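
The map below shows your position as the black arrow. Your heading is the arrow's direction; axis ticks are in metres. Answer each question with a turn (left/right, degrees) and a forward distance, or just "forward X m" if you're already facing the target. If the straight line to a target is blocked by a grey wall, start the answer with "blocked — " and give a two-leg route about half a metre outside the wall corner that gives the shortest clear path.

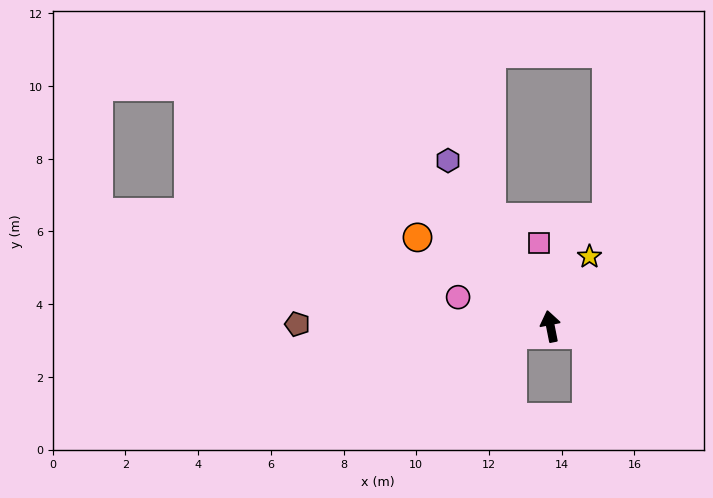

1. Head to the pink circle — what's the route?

turn left 61°, forward 2.7 m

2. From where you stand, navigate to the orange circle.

turn left 45°, forward 4.4 m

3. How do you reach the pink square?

turn right 4°, forward 2.3 m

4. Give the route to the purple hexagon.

turn left 21°, forward 5.4 m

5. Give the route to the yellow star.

turn right 40°, forward 2.2 m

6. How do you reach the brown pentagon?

turn left 78°, forward 7.0 m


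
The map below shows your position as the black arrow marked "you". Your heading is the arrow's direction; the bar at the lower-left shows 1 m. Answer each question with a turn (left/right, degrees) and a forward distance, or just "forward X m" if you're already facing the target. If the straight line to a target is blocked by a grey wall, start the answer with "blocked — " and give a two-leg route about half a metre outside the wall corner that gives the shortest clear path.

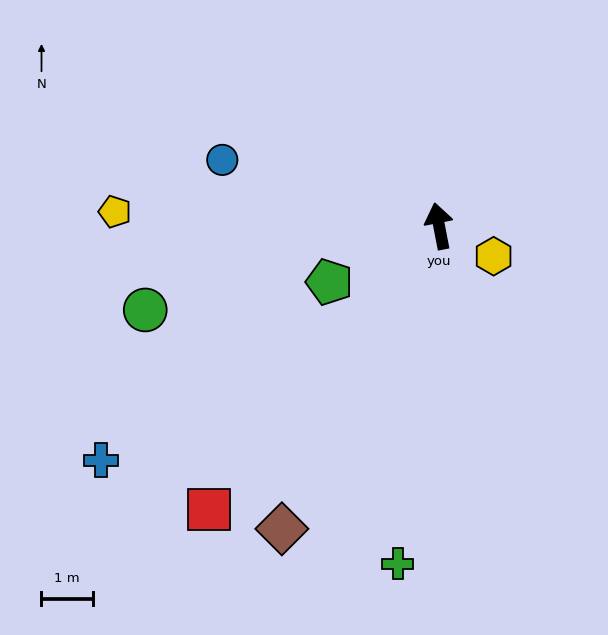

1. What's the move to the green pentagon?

turn left 106°, forward 2.4 m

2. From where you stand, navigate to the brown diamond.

turn left 142°, forward 6.6 m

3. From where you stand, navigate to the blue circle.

turn left 62°, forward 4.4 m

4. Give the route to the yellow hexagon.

turn right 130°, forward 1.2 m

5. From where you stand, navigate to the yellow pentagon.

turn left 77°, forward 6.3 m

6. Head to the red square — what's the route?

turn left 130°, forward 7.1 m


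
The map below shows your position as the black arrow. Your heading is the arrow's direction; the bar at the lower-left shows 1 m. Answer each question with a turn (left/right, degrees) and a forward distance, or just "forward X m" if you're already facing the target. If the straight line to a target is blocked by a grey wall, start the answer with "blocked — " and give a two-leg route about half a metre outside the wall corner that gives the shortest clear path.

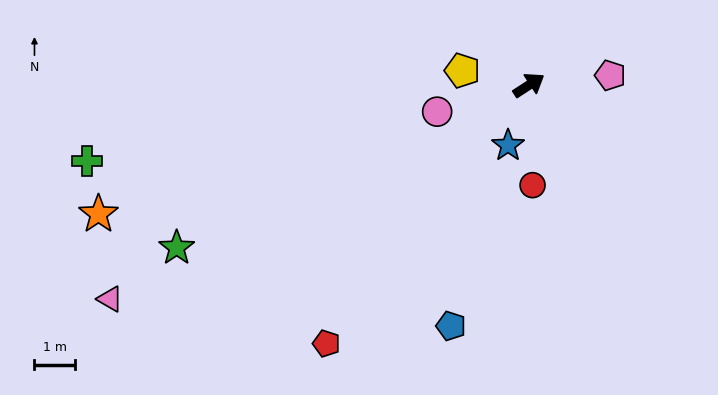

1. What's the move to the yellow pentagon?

turn left 135°, forward 1.7 m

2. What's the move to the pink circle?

turn left 163°, forward 2.3 m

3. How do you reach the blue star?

turn right 142°, forward 1.6 m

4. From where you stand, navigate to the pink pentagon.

turn right 26°, forward 2.0 m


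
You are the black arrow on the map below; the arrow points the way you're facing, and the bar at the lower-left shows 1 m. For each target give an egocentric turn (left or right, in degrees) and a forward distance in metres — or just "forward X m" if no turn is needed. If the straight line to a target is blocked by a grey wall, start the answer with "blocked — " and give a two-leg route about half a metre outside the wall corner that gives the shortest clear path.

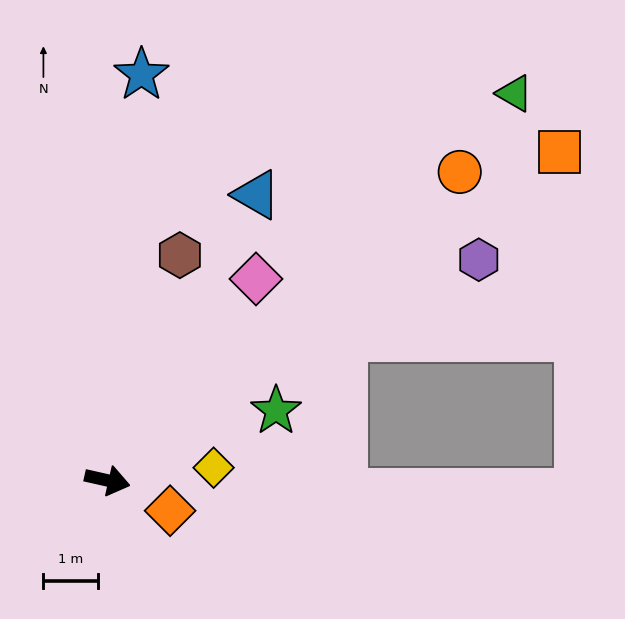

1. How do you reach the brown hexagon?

turn left 85°, forward 4.3 m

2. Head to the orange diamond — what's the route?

turn right 13°, forward 1.3 m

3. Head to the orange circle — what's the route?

turn left 54°, forward 8.5 m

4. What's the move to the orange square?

turn left 49°, forward 10.1 m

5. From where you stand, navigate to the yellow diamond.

turn left 20°, forward 1.9 m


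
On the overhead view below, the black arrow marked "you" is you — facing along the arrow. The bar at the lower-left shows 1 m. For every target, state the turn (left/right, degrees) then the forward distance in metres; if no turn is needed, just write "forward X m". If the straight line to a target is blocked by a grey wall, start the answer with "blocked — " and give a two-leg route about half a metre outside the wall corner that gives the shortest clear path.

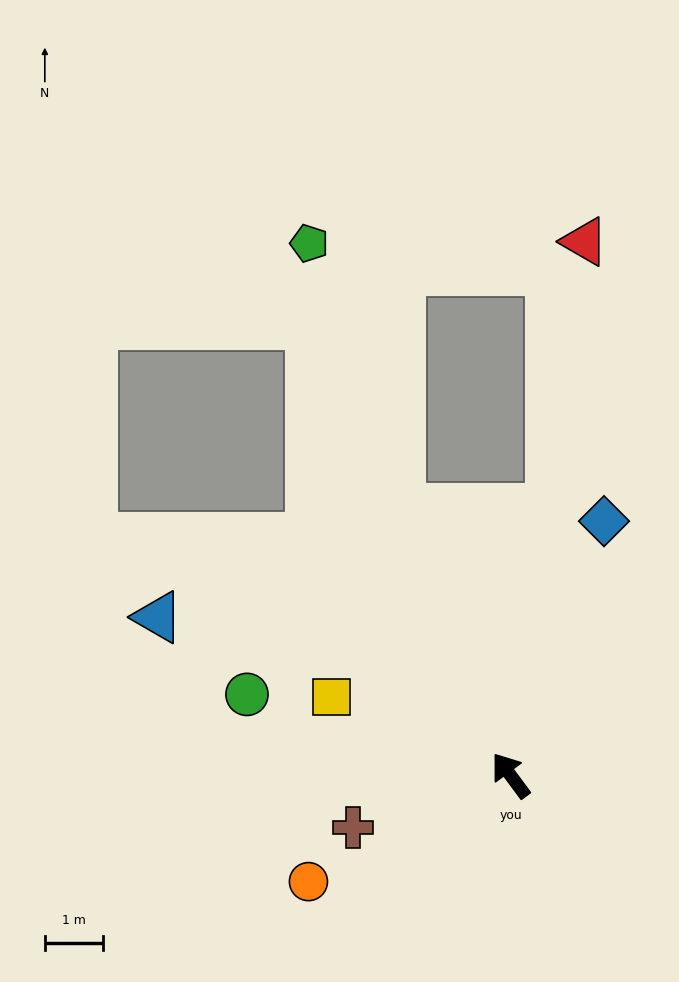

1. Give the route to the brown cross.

turn left 72°, forward 2.9 m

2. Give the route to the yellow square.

turn left 30°, forward 3.4 m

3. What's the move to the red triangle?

turn right 44°, forward 9.3 m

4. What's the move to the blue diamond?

turn right 57°, forward 4.7 m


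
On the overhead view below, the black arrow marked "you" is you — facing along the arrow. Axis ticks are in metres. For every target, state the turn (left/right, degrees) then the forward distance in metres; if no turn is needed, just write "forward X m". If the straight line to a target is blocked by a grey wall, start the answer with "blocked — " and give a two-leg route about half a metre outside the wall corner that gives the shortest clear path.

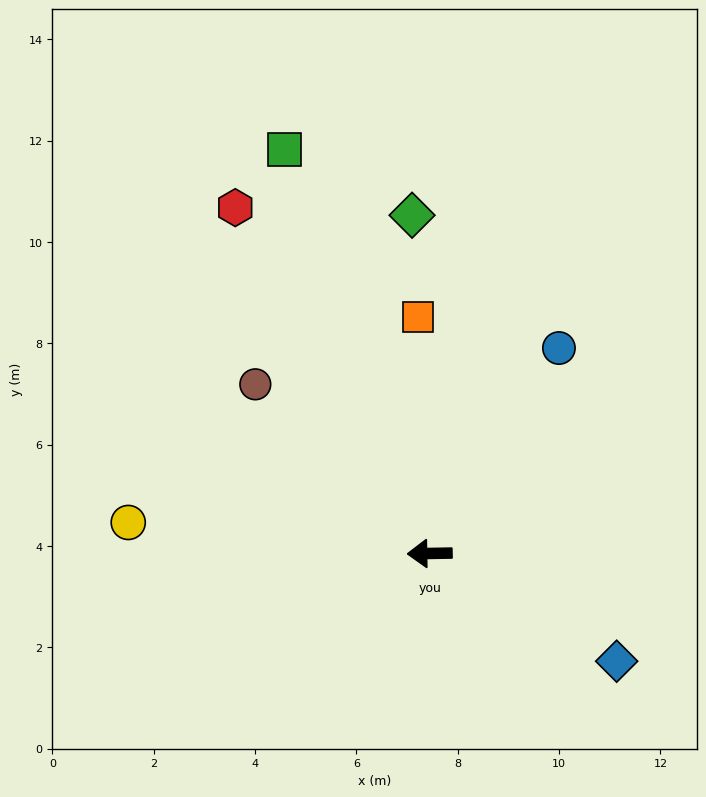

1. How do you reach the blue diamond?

turn left 149°, forward 4.3 m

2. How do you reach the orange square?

turn right 88°, forward 4.7 m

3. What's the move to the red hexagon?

turn right 62°, forward 7.8 m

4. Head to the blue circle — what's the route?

turn right 123°, forward 4.8 m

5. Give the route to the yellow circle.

turn right 7°, forward 6.0 m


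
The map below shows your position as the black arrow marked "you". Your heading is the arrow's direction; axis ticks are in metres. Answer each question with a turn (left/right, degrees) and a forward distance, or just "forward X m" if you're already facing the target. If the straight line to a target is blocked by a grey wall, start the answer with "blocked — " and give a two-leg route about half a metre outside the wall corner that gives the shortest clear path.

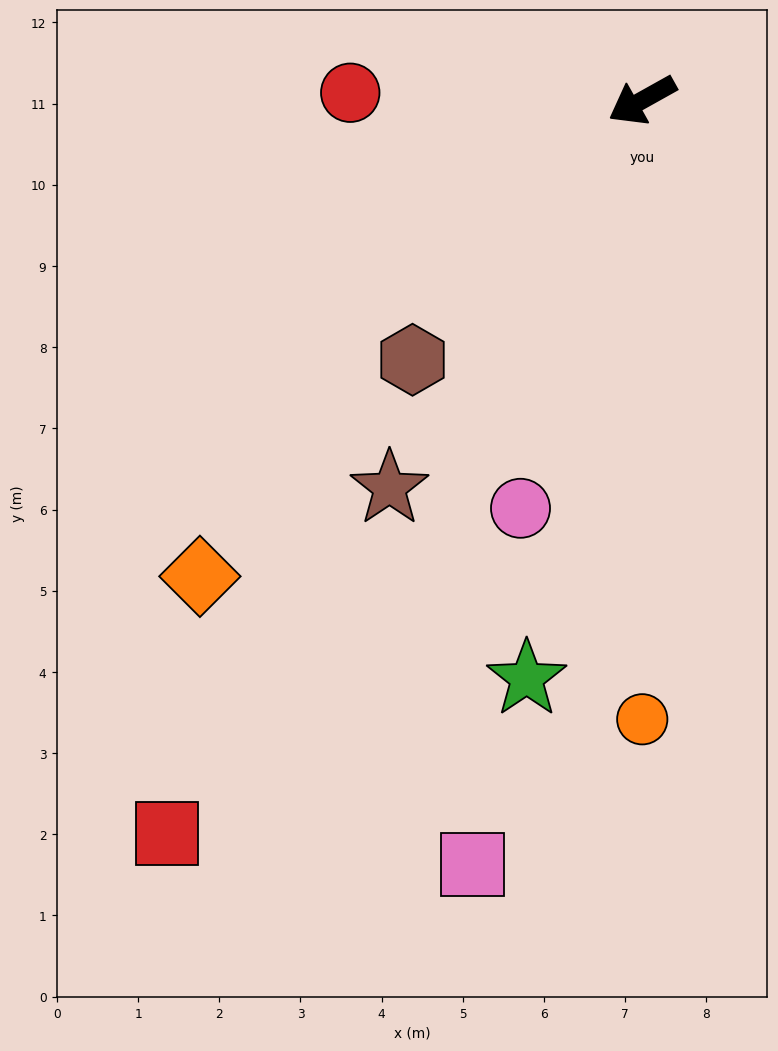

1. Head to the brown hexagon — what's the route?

turn left 19°, forward 4.3 m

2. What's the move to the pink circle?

turn left 44°, forward 5.2 m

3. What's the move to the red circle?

turn right 31°, forward 3.6 m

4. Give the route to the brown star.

turn left 28°, forward 5.7 m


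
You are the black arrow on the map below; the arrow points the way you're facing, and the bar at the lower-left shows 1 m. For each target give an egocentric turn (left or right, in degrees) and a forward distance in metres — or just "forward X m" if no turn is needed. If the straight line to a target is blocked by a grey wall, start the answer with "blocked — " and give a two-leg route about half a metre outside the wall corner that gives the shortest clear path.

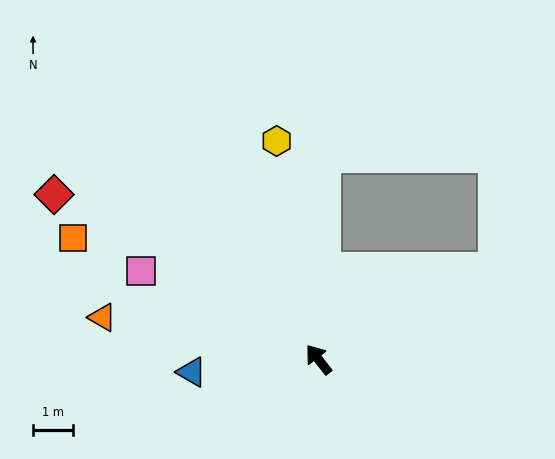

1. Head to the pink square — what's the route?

turn left 26°, forward 5.0 m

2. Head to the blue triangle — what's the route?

turn left 58°, forward 3.2 m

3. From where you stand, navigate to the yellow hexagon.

turn right 27°, forward 5.6 m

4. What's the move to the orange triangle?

turn left 41°, forward 5.5 m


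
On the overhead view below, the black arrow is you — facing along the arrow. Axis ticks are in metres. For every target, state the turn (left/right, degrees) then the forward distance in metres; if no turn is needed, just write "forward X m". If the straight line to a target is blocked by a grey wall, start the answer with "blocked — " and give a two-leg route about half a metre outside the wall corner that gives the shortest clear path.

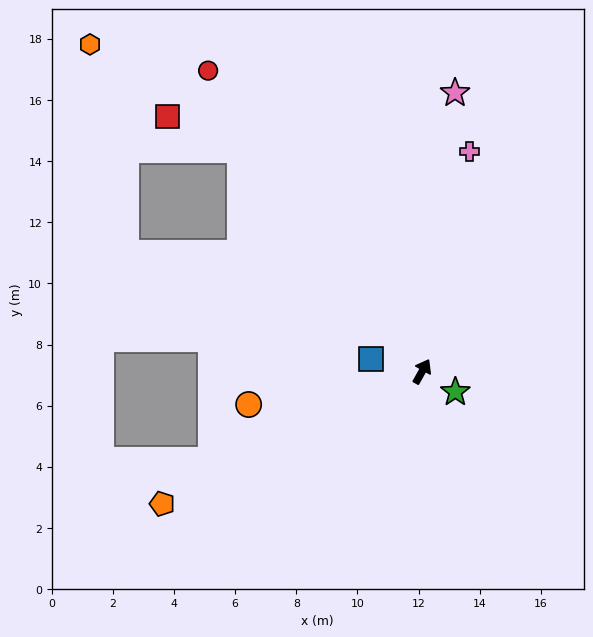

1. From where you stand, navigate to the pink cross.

turn left 17°, forward 7.4 m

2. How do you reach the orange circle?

turn left 130°, forward 5.8 m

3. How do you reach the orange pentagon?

turn left 146°, forward 9.5 m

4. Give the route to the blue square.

turn left 105°, forward 1.7 m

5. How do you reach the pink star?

turn left 23°, forward 9.2 m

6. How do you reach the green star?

turn right 92°, forward 1.3 m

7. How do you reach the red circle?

turn left 65°, forward 12.1 m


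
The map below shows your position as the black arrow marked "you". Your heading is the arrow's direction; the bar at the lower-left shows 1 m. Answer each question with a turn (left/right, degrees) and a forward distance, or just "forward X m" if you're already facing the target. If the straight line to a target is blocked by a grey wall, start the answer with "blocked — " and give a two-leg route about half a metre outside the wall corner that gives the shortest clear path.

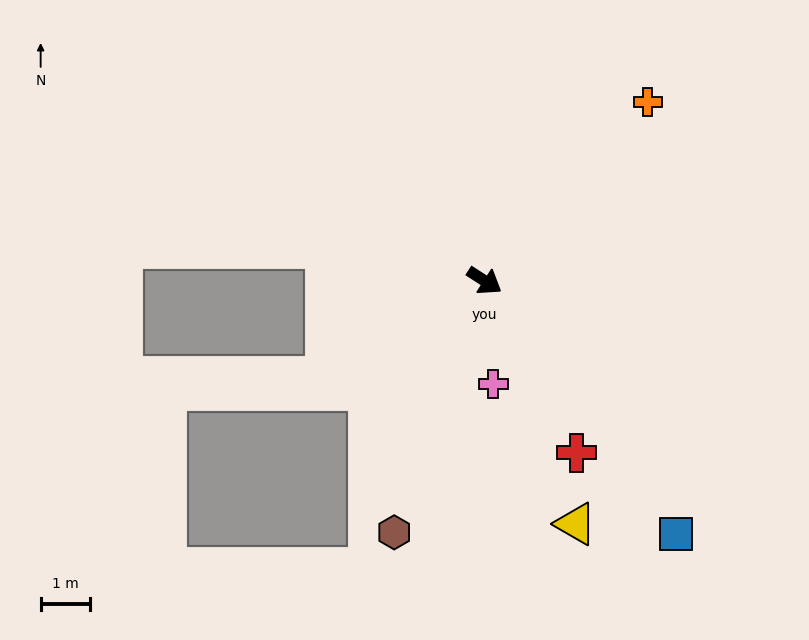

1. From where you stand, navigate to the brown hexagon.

turn right 77°, forward 5.4 m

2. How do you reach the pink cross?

turn right 52°, forward 2.1 m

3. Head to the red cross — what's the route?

turn right 29°, forward 4.0 m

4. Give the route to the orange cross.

turn left 80°, forward 4.9 m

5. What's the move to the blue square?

turn right 20°, forward 6.5 m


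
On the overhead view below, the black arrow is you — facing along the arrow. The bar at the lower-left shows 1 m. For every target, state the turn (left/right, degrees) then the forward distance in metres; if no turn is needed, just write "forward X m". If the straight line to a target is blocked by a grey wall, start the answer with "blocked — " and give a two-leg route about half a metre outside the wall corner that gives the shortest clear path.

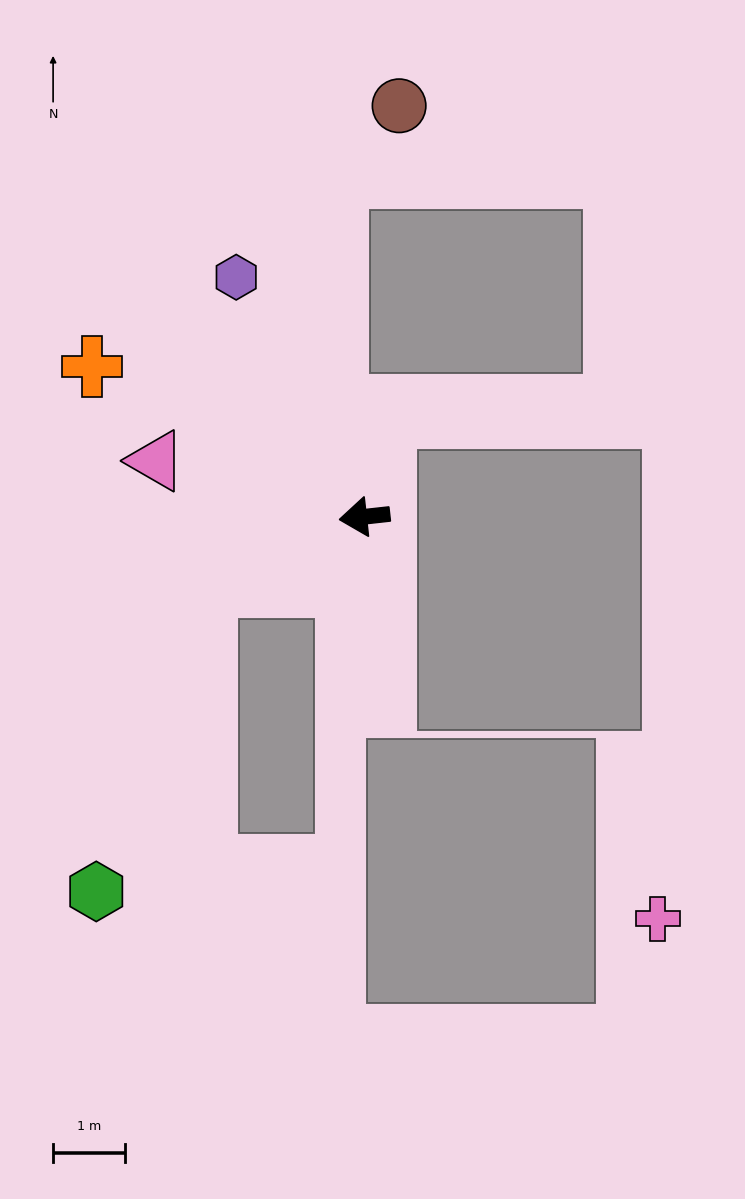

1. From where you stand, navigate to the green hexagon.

blocked — turn left 18°, forward 2.4 m, then turn left 46°, forward 4.5 m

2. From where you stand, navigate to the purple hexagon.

turn right 68°, forward 3.8 m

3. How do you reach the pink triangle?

turn right 21°, forward 3.0 m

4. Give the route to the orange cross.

turn right 35°, forward 4.3 m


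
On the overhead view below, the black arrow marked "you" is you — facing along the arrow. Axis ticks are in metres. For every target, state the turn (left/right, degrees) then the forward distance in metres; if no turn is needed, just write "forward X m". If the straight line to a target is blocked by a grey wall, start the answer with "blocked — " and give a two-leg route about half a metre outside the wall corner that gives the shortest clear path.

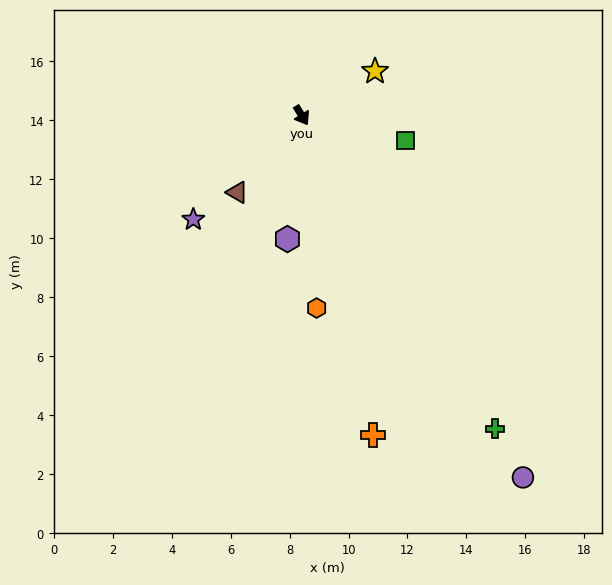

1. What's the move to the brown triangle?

turn right 71°, forward 3.4 m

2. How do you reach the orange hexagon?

turn right 27°, forward 6.6 m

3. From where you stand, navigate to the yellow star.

turn left 89°, forward 2.9 m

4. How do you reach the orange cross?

turn right 19°, forward 11.1 m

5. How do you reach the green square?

turn left 45°, forward 3.6 m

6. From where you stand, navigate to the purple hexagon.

turn right 38°, forward 4.2 m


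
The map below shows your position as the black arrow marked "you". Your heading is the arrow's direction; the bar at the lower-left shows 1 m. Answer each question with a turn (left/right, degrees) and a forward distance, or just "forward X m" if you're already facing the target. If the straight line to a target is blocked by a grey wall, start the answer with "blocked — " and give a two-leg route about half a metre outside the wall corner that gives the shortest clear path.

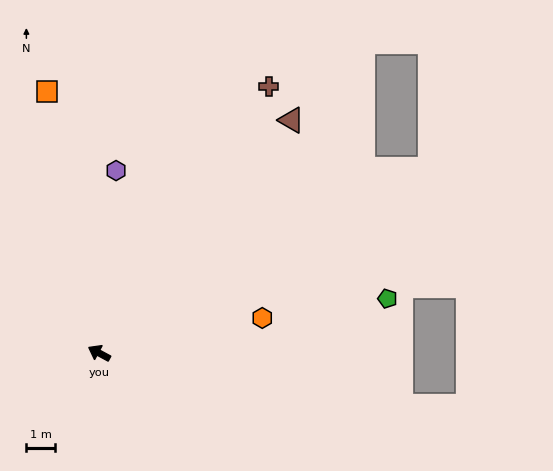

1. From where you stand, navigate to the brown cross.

turn right 94°, forward 11.0 m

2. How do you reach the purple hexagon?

turn right 67°, forward 6.4 m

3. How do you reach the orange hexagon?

turn right 139°, forward 5.8 m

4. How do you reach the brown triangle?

turn right 101°, forward 10.5 m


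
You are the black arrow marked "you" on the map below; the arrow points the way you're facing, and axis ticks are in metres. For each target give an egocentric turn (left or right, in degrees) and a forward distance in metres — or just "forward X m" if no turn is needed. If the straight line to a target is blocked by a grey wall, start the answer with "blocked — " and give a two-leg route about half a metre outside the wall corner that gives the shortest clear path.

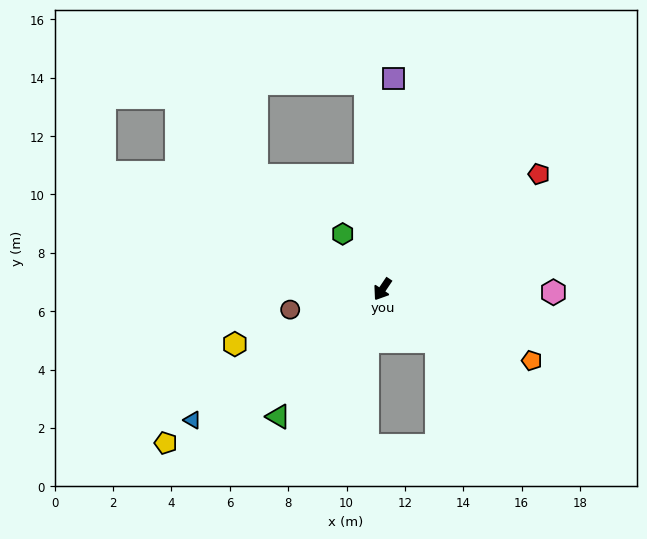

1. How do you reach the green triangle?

turn right 5°, forward 5.6 m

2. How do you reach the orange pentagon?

turn left 98°, forward 5.7 m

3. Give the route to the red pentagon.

turn left 160°, forward 6.7 m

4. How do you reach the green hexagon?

turn right 110°, forward 2.3 m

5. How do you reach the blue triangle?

turn right 22°, forward 7.9 m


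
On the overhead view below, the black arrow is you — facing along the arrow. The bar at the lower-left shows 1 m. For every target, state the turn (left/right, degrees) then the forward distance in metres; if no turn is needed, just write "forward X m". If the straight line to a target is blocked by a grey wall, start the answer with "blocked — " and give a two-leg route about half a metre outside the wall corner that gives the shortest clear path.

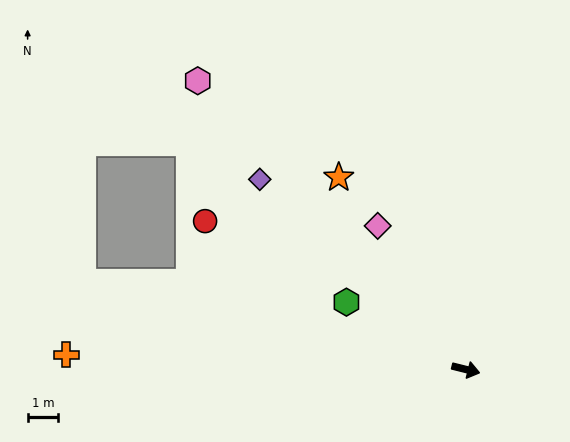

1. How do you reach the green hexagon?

turn left 165°, forward 4.5 m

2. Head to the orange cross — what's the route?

turn right 168°, forward 13.1 m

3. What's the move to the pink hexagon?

turn left 147°, forward 12.9 m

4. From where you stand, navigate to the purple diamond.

turn left 151°, forward 9.2 m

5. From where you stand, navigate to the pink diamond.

turn left 136°, forward 5.5 m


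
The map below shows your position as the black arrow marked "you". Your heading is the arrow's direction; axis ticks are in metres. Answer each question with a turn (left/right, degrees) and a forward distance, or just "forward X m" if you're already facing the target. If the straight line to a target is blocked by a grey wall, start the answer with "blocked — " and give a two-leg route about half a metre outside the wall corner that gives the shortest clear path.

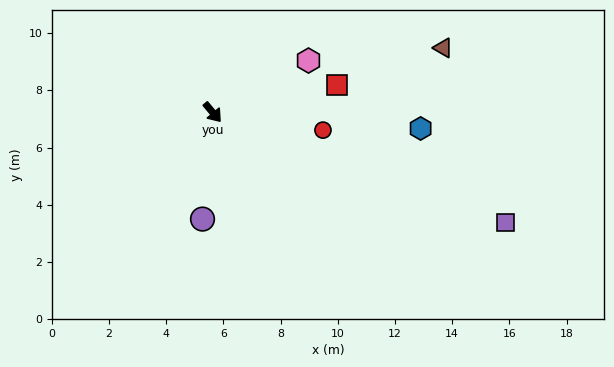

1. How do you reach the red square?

turn left 62°, forward 4.4 m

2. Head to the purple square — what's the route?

turn left 29°, forward 10.9 m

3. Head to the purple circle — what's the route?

turn right 45°, forward 3.7 m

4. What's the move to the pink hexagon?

turn left 78°, forward 3.8 m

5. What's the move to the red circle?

turn left 41°, forward 3.9 m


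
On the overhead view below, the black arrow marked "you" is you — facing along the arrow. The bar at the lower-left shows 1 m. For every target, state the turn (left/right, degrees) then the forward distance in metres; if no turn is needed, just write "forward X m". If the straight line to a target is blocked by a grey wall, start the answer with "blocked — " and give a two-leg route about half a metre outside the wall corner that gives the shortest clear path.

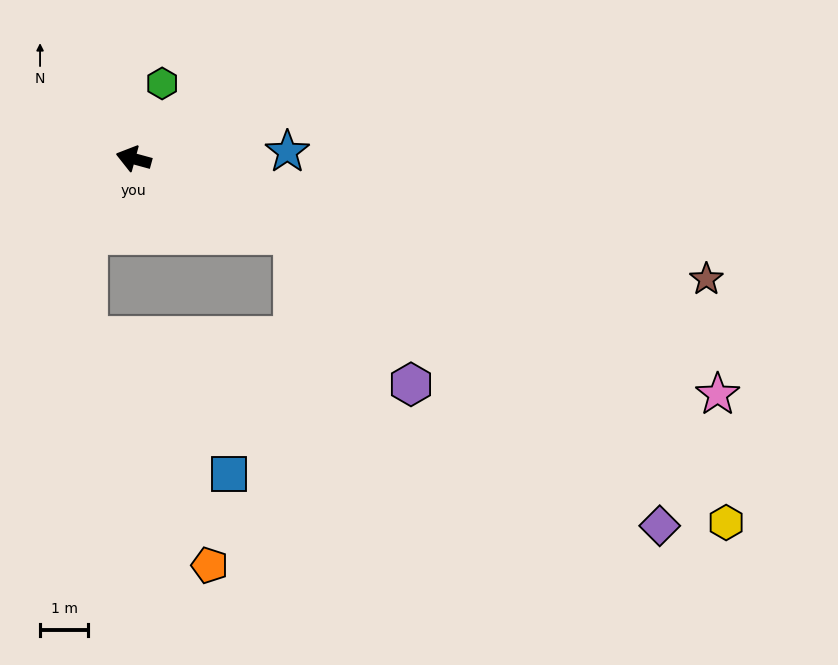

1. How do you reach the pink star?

turn left 173°, forward 13.1 m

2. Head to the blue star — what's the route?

turn right 162°, forward 3.2 m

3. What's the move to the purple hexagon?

blocked — turn left 170°, forward 3.7 m, then turn right 27°, forward 3.9 m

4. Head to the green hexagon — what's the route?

turn right 95°, forward 1.7 m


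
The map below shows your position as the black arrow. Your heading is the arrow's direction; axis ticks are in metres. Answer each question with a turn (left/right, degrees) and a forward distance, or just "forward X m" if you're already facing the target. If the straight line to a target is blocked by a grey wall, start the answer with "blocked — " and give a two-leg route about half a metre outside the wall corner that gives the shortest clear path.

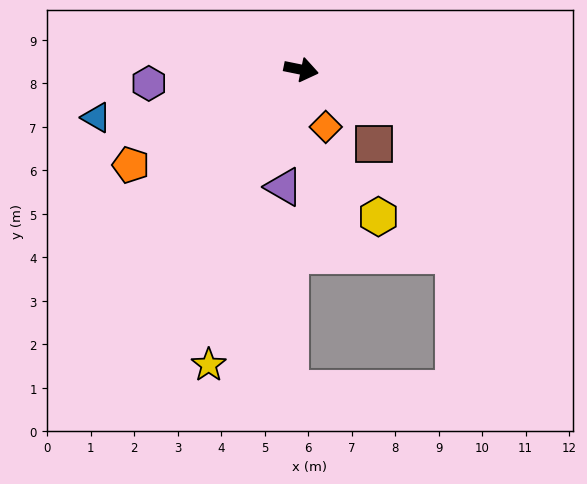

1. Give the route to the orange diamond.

turn right 55°, forward 1.4 m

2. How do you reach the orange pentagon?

turn right 139°, forward 4.5 m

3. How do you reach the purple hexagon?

turn right 163°, forward 3.5 m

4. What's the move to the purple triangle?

turn right 87°, forward 2.7 m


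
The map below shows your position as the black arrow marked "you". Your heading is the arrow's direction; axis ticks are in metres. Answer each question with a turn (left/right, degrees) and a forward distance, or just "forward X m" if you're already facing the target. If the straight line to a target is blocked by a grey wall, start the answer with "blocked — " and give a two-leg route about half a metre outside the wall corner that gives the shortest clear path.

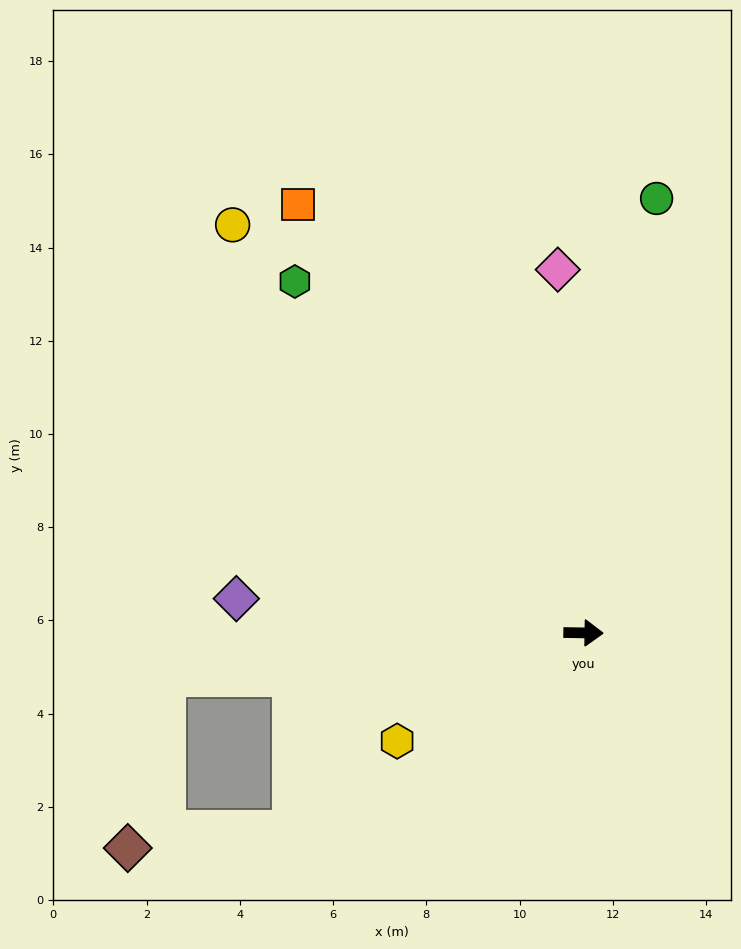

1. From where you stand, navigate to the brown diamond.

blocked — turn right 173°, forward 9.0 m, then turn left 71°, forward 3.8 m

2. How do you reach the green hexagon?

turn left 130°, forward 9.8 m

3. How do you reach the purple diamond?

turn left 175°, forward 7.5 m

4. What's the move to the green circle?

turn left 81°, forward 9.4 m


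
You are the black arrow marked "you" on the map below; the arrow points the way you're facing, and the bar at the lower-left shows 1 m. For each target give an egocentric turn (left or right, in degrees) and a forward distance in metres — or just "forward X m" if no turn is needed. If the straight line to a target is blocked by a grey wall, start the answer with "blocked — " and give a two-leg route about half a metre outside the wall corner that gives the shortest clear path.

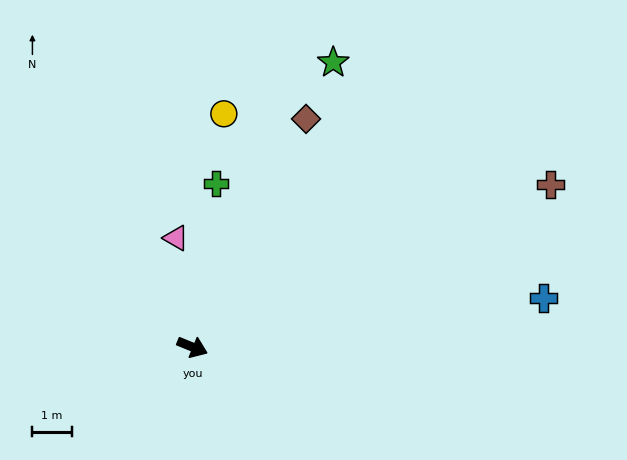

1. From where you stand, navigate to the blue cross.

turn left 30°, forward 9.0 m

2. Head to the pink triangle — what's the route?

turn left 121°, forward 2.8 m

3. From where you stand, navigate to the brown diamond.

turn left 86°, forward 6.5 m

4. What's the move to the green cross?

turn left 104°, forward 4.2 m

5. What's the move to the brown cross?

turn left 47°, forward 10.0 m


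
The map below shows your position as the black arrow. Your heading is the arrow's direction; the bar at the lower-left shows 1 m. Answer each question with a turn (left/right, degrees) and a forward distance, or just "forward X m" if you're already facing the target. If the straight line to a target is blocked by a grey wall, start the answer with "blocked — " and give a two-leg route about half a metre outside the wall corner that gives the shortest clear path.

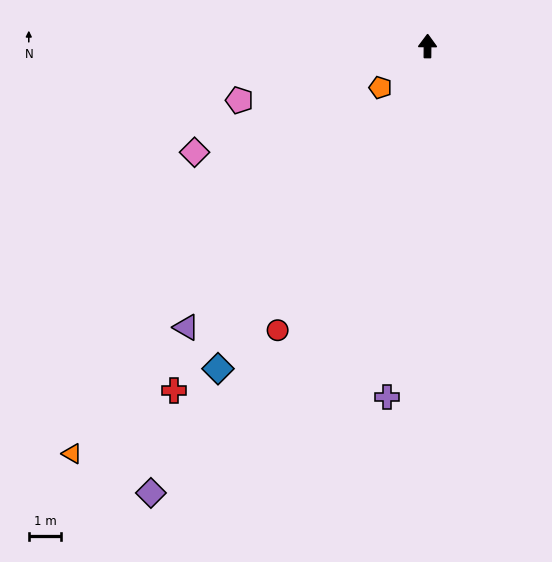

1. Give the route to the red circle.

turn left 153°, forward 9.9 m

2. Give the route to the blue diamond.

turn left 147°, forward 11.9 m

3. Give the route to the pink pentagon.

turn left 107°, forward 6.0 m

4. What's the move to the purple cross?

turn left 174°, forward 10.9 m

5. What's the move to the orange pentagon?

turn left 132°, forward 1.9 m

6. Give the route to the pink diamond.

turn left 115°, forward 7.9 m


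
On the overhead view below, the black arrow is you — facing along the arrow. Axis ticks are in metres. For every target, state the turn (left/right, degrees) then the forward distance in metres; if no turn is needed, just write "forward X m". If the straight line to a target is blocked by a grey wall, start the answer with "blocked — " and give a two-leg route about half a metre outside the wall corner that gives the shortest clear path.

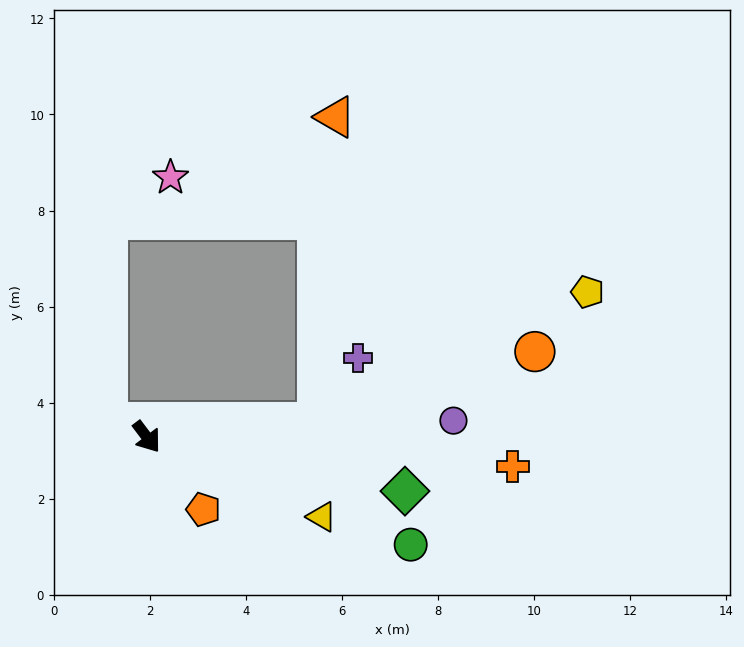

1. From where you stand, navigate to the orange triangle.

blocked — turn left 58°, forward 3.6 m, then turn left 82°, forward 6.4 m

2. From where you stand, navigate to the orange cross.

turn left 48°, forward 7.6 m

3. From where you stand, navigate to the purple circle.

turn left 56°, forward 6.4 m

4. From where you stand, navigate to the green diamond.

turn left 41°, forward 5.5 m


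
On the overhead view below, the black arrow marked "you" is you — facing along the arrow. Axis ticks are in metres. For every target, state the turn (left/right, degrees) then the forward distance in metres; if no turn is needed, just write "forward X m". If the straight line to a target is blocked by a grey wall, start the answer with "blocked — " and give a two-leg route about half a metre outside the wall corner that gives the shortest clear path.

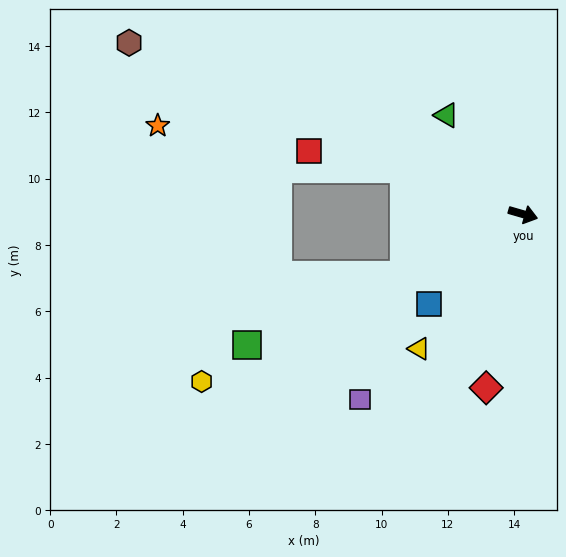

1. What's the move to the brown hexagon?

turn left 173°, forward 13.0 m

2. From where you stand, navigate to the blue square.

turn right 120°, forward 3.9 m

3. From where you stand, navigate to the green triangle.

turn left 144°, forward 3.8 m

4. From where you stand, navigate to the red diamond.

turn right 86°, forward 5.4 m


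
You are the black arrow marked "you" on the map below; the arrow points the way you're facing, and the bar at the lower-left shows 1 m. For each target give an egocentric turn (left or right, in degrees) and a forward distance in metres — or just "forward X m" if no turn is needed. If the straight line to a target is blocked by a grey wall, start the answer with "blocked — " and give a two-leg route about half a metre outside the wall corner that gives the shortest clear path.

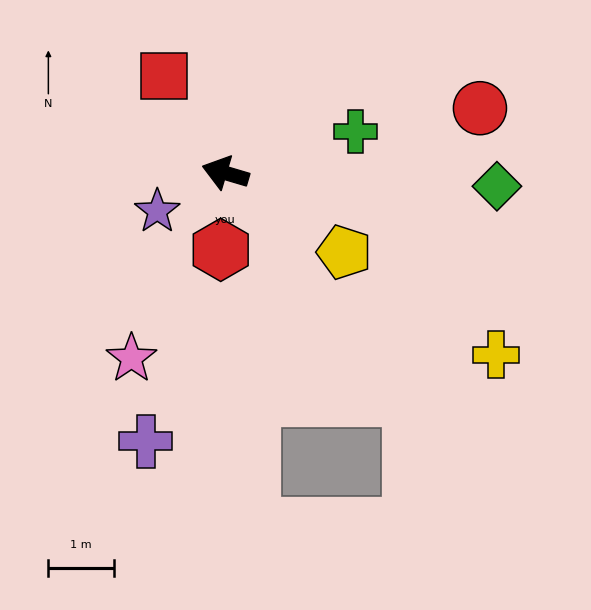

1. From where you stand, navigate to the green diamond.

turn right 166°, forward 4.1 m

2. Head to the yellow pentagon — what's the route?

turn left 163°, forward 2.2 m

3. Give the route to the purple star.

turn left 46°, forward 1.2 m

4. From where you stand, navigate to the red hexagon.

turn left 103°, forward 1.2 m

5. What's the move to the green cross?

turn right 146°, forward 2.1 m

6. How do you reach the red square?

turn right 41°, forward 1.7 m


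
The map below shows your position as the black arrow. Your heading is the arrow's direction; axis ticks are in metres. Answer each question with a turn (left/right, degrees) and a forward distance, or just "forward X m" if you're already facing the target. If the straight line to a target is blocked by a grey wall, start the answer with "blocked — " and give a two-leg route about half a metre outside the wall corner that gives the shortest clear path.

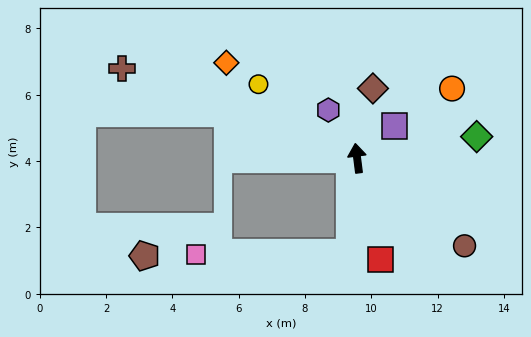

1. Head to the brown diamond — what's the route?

turn right 20°, forward 2.2 m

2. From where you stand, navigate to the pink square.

blocked — turn left 168°, forward 2.9 m, then turn right 85°, forward 4.6 m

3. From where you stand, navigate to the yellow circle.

turn left 46°, forward 3.7 m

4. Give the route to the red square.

turn right 174°, forward 3.1 m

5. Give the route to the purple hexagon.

turn left 24°, forward 1.7 m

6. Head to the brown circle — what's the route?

turn right 136°, forward 4.2 m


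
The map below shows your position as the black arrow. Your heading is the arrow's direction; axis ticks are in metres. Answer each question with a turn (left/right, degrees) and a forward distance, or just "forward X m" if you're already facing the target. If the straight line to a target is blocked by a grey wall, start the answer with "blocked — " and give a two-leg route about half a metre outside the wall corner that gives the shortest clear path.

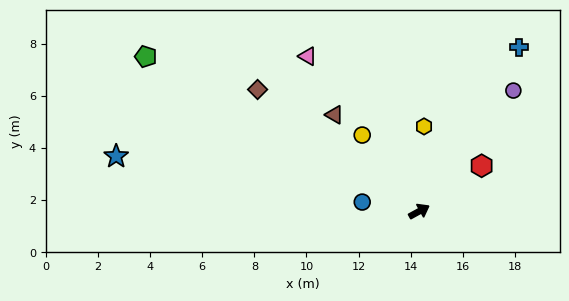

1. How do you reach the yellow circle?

turn left 98°, forward 3.7 m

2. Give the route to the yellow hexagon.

turn left 58°, forward 3.3 m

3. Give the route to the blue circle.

turn left 142°, forward 2.2 m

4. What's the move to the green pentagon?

turn left 122°, forward 12.0 m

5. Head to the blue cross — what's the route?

turn left 30°, forward 7.4 m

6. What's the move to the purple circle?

turn left 23°, forward 5.9 m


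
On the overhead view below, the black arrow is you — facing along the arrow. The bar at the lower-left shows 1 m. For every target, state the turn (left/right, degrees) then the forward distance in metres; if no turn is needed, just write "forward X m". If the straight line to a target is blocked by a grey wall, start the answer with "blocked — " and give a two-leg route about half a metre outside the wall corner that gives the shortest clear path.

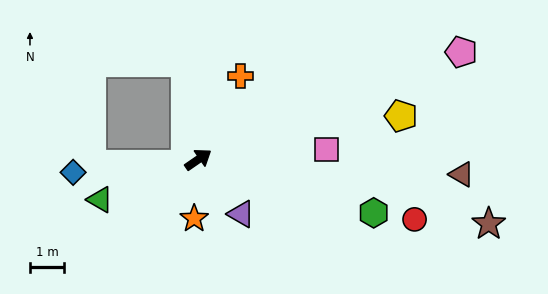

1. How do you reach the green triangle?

turn left 168°, forward 3.1 m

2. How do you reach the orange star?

turn right 129°, forward 1.7 m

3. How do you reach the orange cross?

turn left 29°, forward 2.7 m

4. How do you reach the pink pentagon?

turn right 12°, forward 8.3 m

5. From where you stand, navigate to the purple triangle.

turn right 86°, forward 2.0 m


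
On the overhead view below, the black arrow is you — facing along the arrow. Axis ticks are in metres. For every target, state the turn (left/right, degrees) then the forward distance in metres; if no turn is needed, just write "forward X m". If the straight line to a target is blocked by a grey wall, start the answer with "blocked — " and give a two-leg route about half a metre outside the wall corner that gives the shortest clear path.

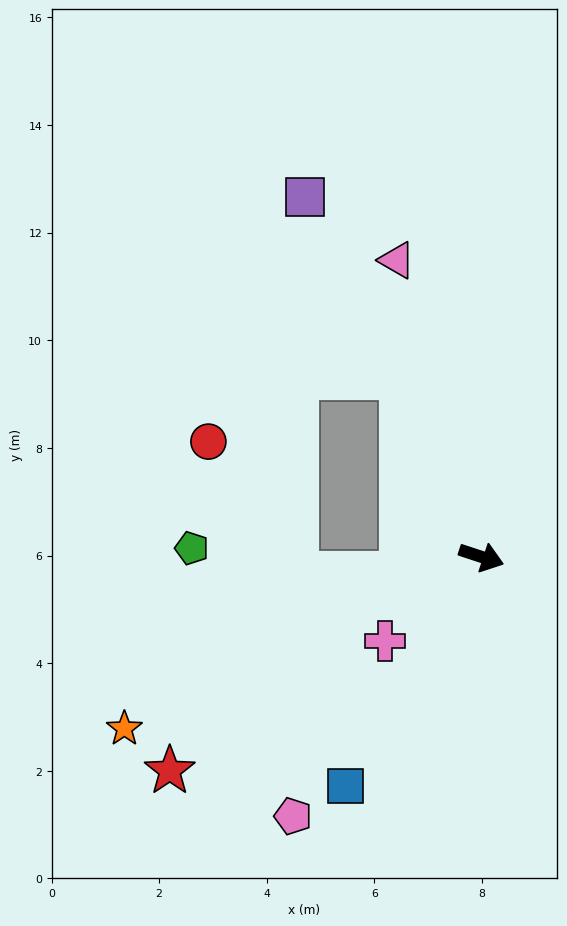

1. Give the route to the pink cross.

turn right 121°, forward 2.4 m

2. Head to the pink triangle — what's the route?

turn left 124°, forward 5.7 m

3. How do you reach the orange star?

turn right 136°, forward 7.4 m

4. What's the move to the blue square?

turn right 102°, forward 4.9 m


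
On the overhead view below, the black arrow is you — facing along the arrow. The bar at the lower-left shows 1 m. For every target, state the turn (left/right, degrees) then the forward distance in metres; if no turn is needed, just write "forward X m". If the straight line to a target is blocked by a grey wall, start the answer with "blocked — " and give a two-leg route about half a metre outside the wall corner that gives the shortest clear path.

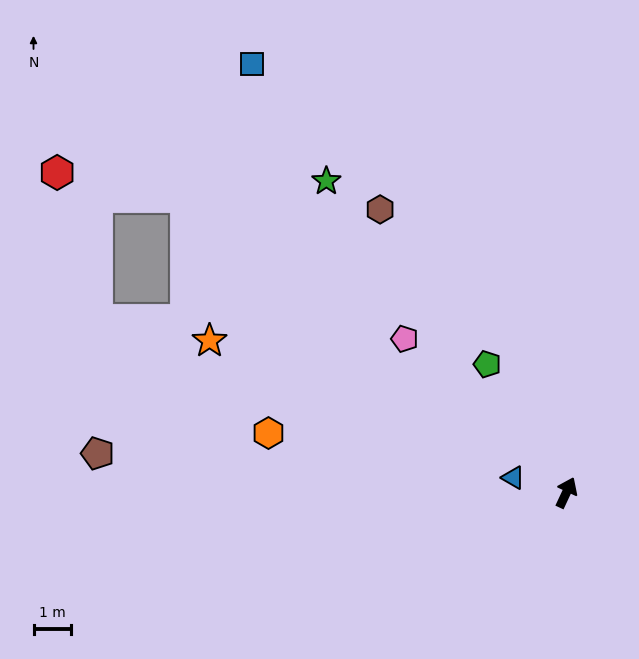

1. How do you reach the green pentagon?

turn left 57°, forward 4.0 m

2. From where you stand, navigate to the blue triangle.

turn left 99°, forward 1.5 m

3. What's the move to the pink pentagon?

turn left 71°, forward 6.0 m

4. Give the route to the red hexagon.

blocked — turn left 77°, forward 12.9 m, then turn left 27°, forward 3.5 m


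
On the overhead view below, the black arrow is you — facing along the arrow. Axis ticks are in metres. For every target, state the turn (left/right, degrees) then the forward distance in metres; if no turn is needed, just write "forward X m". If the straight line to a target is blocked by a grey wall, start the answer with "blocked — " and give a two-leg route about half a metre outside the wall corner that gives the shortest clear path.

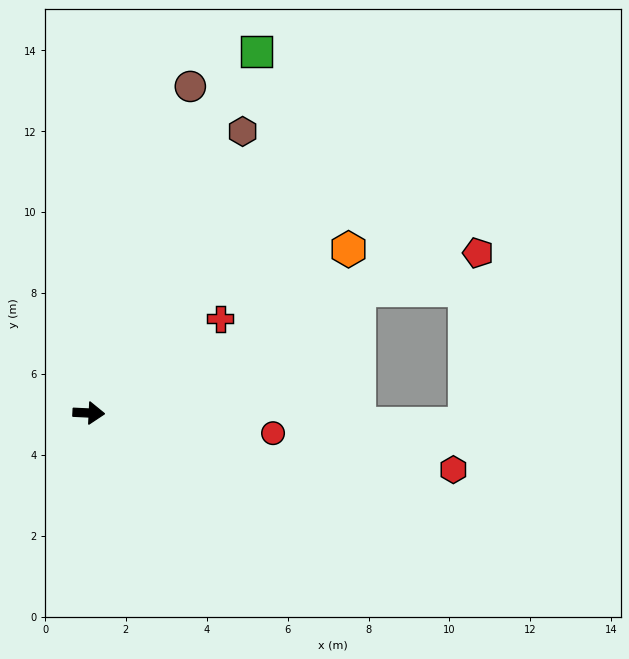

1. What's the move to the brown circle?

turn left 75°, forward 8.5 m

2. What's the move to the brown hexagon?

turn left 64°, forward 7.9 m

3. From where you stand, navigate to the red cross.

turn left 38°, forward 4.0 m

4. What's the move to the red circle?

turn right 3°, forward 4.6 m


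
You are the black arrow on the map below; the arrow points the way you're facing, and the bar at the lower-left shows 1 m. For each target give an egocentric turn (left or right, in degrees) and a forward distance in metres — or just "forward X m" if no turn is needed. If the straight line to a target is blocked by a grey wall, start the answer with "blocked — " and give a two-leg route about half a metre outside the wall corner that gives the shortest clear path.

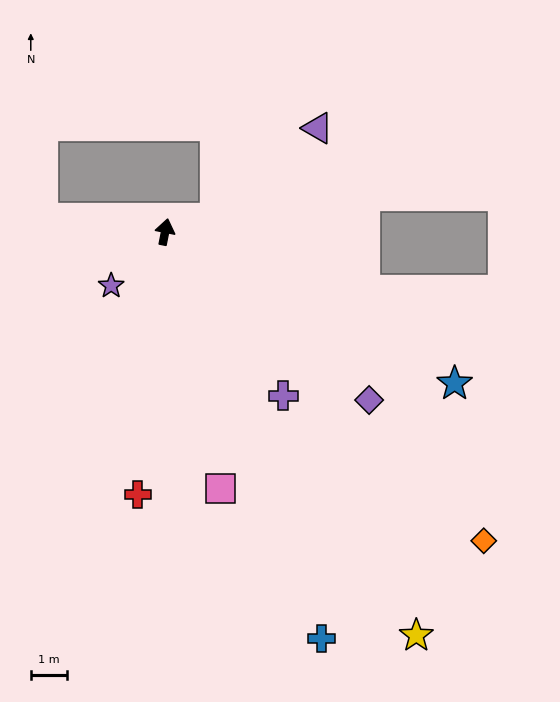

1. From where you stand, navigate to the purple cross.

turn right 133°, forward 5.6 m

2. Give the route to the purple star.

turn left 146°, forward 2.1 m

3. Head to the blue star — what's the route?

turn right 106°, forward 9.0 m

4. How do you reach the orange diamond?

turn right 123°, forward 12.2 m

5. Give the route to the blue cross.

turn right 148°, forward 12.0 m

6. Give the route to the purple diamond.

turn right 118°, forward 7.3 m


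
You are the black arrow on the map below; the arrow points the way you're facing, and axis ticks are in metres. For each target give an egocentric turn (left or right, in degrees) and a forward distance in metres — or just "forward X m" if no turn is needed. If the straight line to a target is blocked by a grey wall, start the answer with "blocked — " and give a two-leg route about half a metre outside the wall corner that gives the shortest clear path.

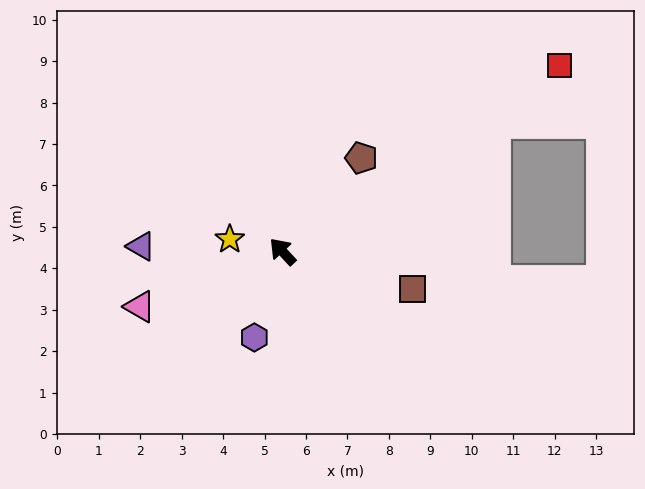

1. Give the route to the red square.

turn right 99°, forward 8.1 m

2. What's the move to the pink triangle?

turn left 68°, forward 3.7 m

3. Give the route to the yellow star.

turn left 34°, forward 1.3 m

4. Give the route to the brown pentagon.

turn right 83°, forward 3.0 m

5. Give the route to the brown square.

turn right 149°, forward 3.3 m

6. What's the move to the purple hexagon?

turn left 119°, forward 2.2 m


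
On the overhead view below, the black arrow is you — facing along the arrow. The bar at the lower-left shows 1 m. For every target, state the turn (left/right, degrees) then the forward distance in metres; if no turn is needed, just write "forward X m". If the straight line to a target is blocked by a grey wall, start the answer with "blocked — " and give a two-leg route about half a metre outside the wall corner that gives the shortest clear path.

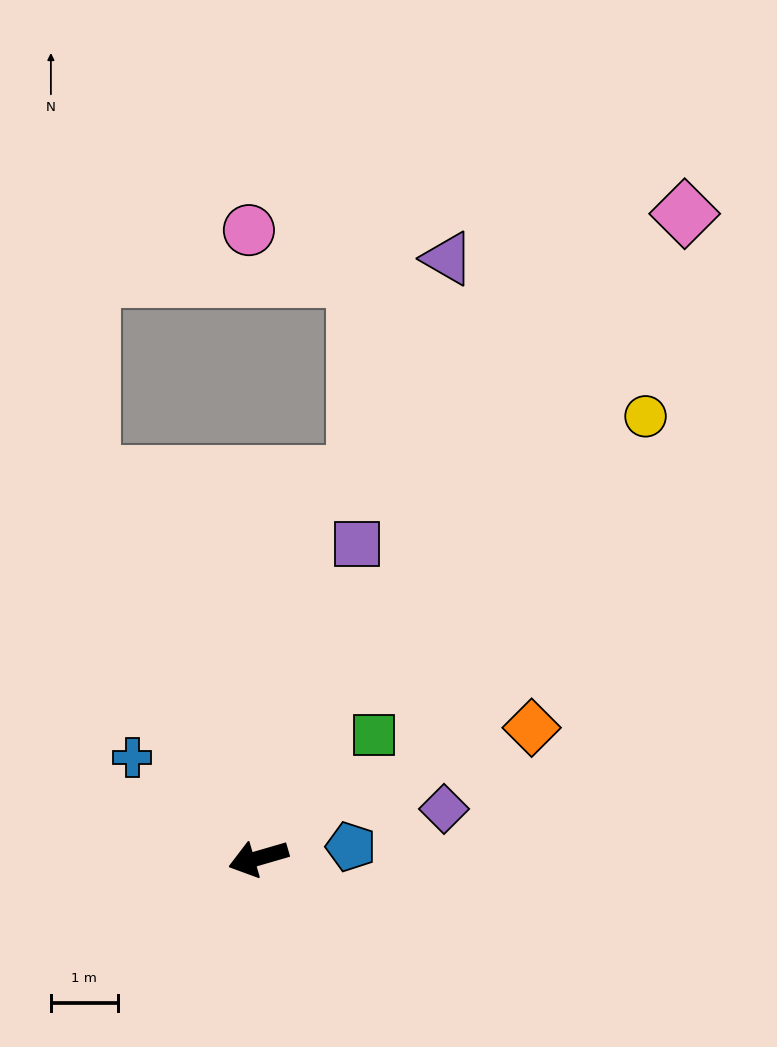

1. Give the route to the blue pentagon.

turn left 171°, forward 1.4 m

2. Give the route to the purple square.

turn right 124°, forward 4.9 m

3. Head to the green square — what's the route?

turn right 149°, forward 2.5 m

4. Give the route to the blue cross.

turn right 55°, forward 2.4 m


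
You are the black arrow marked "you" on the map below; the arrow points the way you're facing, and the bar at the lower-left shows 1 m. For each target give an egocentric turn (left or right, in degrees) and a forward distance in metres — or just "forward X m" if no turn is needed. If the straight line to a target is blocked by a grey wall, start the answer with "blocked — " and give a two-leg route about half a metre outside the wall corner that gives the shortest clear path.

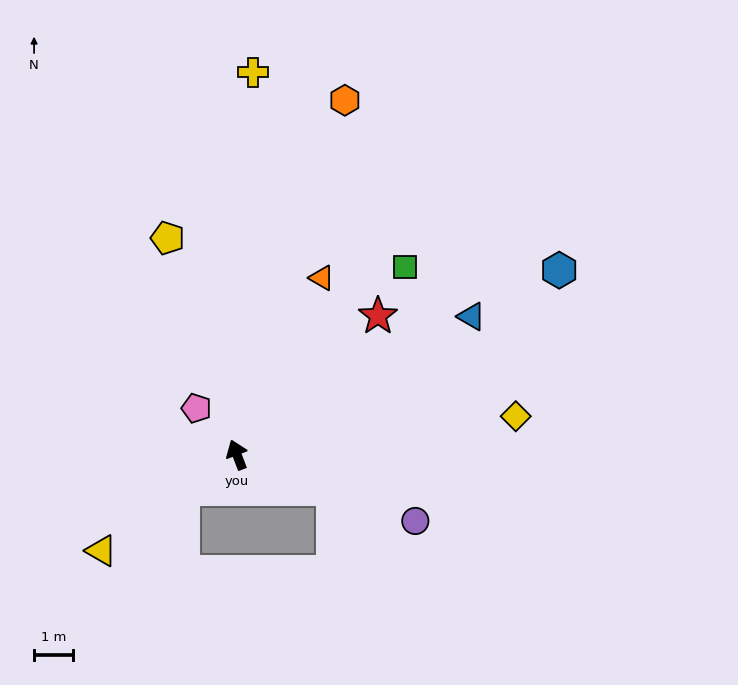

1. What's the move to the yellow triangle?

turn left 104°, forward 4.2 m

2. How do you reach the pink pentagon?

turn left 20°, forward 1.6 m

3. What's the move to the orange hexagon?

turn right 38°, forward 9.4 m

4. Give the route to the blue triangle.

turn right 80°, forward 6.9 m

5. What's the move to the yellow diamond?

turn right 103°, forward 7.2 m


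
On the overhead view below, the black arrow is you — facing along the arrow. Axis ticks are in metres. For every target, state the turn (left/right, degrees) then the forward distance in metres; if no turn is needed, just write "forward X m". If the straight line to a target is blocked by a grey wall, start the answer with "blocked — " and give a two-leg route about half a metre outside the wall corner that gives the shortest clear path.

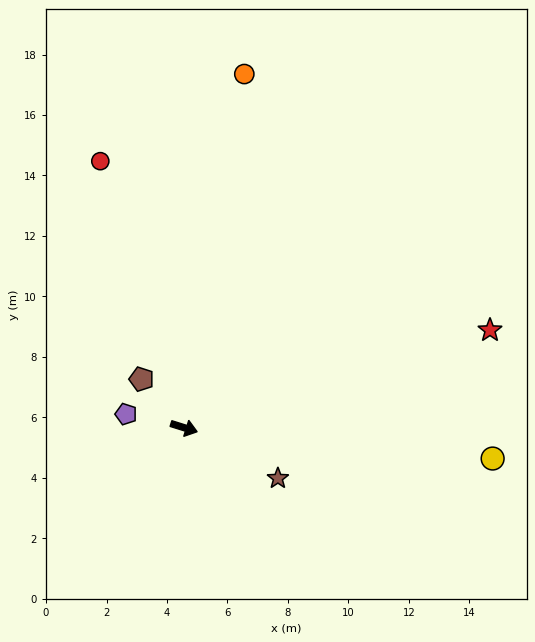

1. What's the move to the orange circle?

turn left 98°, forward 11.9 m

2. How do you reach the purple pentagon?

turn right 176°, forward 2.0 m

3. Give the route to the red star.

turn left 35°, forward 10.6 m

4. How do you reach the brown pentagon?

turn left 149°, forward 2.1 m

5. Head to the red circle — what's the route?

turn left 125°, forward 9.2 m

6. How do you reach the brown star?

turn right 11°, forward 3.5 m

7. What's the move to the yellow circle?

turn left 12°, forward 10.3 m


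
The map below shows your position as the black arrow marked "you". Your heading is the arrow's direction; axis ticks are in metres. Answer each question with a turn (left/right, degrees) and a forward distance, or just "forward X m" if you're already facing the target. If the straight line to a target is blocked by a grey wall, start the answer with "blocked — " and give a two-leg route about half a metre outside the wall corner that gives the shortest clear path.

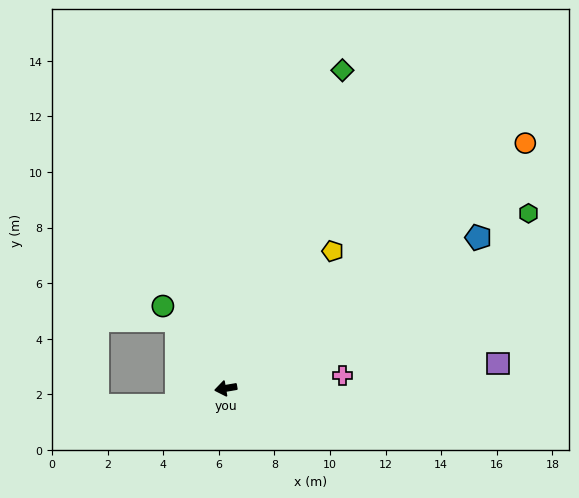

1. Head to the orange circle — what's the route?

turn right 150°, forward 13.9 m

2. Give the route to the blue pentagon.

turn right 159°, forward 10.6 m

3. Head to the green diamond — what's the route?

turn right 120°, forward 12.2 m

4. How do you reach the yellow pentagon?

turn right 138°, forward 6.3 m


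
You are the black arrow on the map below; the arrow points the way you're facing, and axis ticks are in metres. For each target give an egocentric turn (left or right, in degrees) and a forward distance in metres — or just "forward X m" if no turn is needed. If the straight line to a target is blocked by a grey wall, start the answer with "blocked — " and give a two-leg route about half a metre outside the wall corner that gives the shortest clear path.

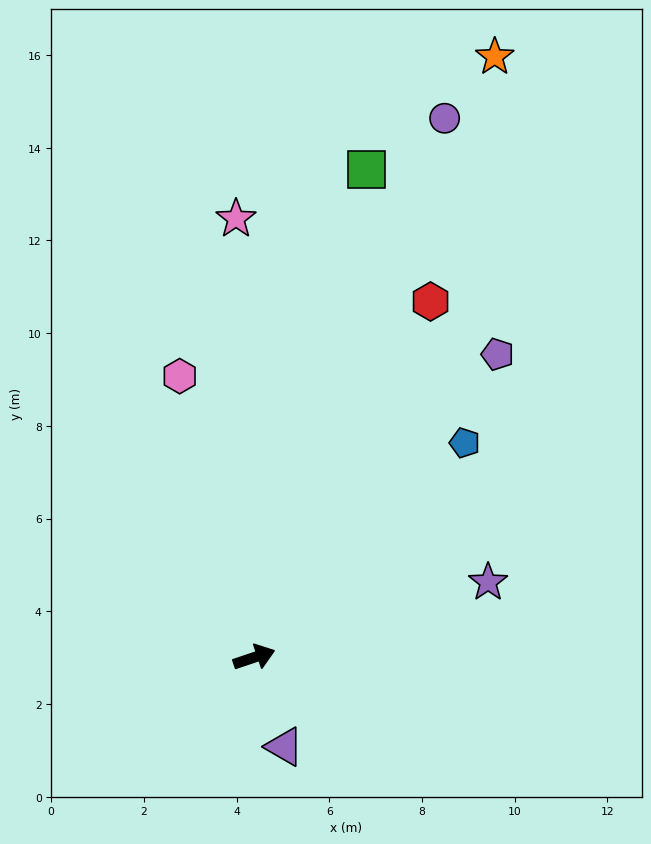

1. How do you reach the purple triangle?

turn right 90°, forward 2.0 m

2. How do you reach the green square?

turn left 59°, forward 10.8 m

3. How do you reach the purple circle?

turn left 52°, forward 12.3 m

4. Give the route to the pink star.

turn left 74°, forward 9.5 m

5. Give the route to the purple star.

forward 5.3 m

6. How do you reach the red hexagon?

turn left 45°, forward 8.6 m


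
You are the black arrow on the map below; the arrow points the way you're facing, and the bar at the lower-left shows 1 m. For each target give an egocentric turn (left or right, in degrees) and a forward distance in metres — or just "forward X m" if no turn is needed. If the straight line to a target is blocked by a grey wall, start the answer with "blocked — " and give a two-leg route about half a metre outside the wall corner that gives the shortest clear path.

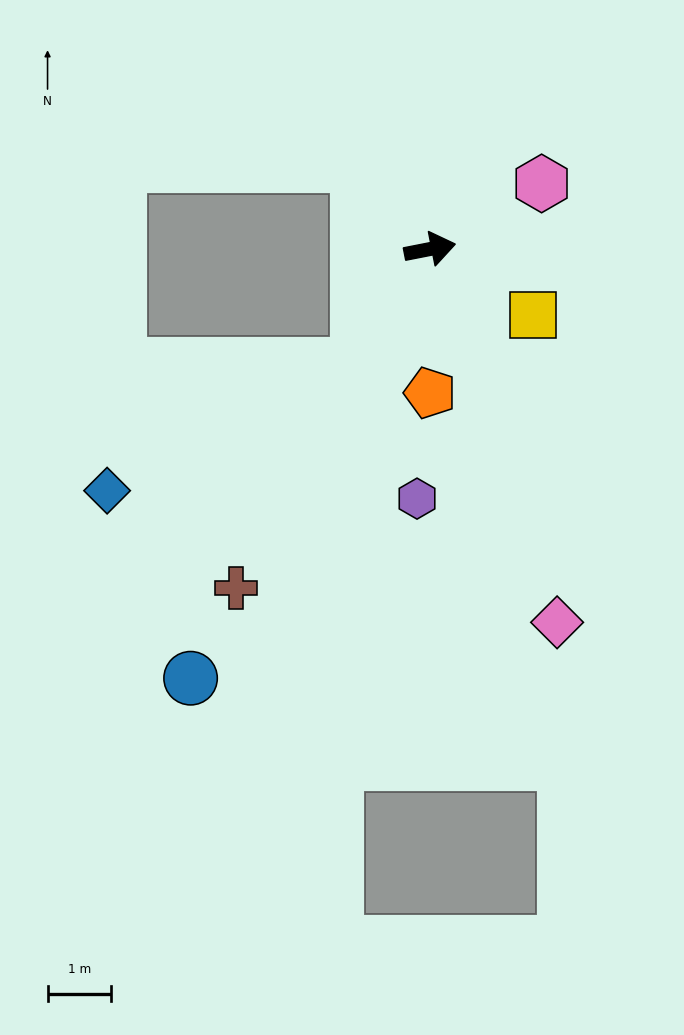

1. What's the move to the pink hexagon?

turn left 19°, forward 2.0 m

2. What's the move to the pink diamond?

turn right 82°, forward 6.2 m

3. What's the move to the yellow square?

turn right 44°, forward 1.9 m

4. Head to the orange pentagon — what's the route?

turn right 101°, forward 2.3 m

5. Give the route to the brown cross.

turn right 131°, forward 6.2 m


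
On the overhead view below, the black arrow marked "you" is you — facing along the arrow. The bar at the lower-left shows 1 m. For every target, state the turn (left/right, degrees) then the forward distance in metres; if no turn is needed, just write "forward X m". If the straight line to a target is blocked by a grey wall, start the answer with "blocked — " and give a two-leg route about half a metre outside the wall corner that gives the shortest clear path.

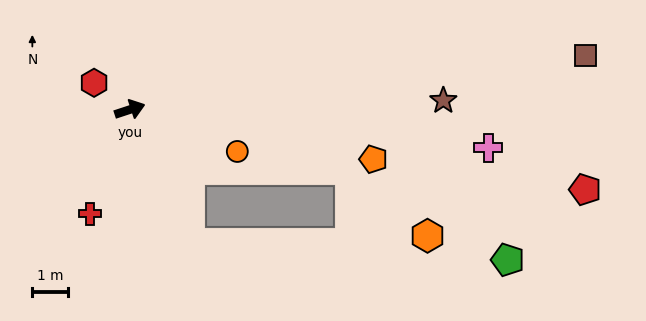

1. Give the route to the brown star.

turn right 17°, forward 8.8 m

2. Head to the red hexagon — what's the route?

turn left 125°, forward 1.3 m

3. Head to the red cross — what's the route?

turn right 129°, forward 3.1 m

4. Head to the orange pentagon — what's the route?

turn right 30°, forward 7.0 m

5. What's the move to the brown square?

turn right 11°, forward 12.9 m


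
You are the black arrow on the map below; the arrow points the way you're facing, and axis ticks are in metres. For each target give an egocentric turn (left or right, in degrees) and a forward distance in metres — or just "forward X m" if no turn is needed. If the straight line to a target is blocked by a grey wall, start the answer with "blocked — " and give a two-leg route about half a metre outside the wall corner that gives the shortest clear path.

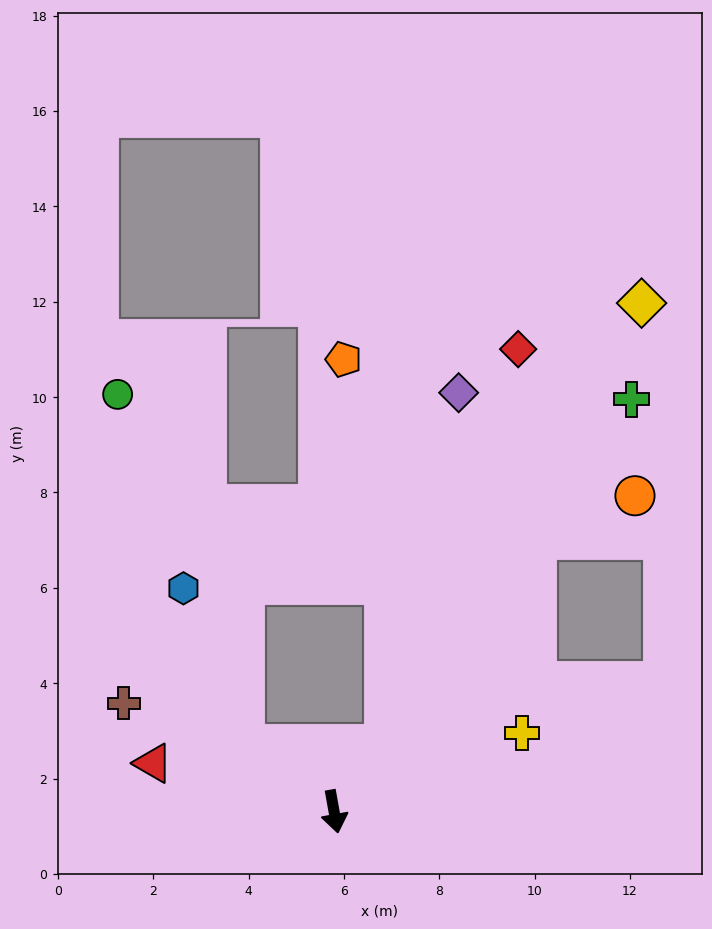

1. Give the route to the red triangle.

turn right 115°, forward 3.9 m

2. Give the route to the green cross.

turn left 134°, forward 10.7 m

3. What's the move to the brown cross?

turn right 127°, forward 5.0 m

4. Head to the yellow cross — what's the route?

turn left 102°, forward 4.3 m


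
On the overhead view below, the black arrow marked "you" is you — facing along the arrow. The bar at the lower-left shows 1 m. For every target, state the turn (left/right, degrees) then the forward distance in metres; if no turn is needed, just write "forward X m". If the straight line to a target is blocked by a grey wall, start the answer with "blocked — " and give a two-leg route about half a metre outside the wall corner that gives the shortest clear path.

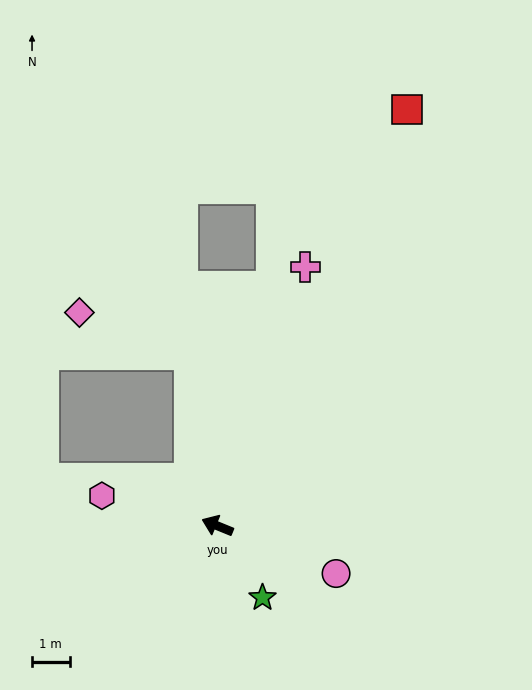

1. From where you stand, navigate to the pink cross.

turn right 87°, forward 7.3 m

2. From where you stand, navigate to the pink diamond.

blocked — turn right 59°, forward 4.6 m, then turn left 61°, forward 3.1 m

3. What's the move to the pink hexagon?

turn left 8°, forward 3.2 m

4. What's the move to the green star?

turn left 144°, forward 2.3 m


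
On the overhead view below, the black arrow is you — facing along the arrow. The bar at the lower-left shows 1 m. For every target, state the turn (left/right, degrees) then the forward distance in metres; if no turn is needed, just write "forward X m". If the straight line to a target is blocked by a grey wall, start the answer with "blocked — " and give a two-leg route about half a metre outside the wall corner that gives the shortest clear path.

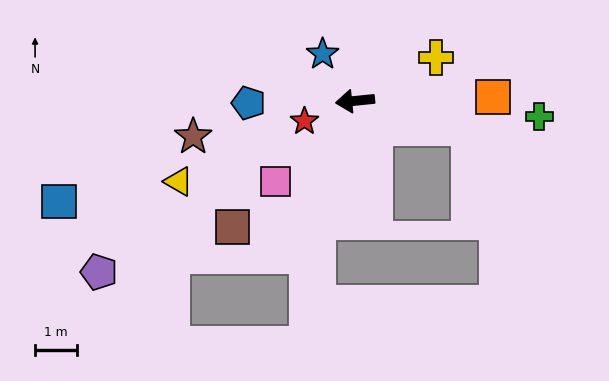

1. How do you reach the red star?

turn left 16°, forward 1.3 m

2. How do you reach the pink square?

turn left 40°, forward 2.7 m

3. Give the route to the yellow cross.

turn right 158°, forward 2.2 m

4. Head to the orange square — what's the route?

turn left 176°, forward 3.3 m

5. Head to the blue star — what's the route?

turn right 61°, forward 1.4 m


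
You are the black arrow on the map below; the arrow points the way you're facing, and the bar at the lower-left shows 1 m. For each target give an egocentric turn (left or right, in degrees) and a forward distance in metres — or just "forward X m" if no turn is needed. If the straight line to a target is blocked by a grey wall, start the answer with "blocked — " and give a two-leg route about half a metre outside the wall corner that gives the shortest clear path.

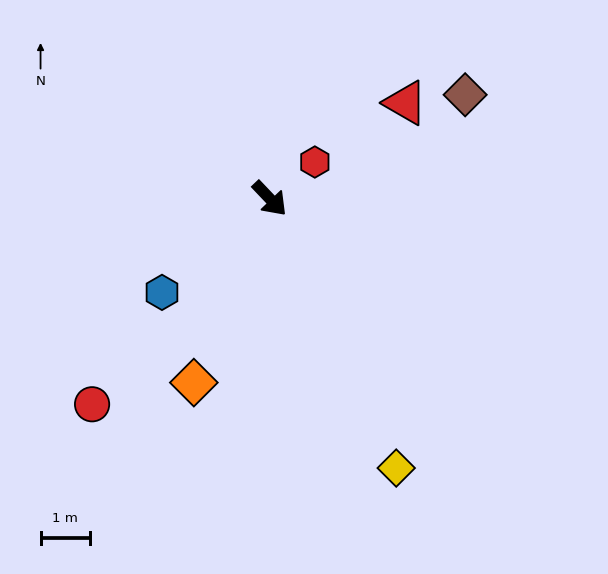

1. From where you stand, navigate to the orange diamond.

turn right 66°, forward 4.0 m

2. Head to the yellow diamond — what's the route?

turn right 18°, forward 6.0 m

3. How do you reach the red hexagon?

turn left 85°, forward 1.2 m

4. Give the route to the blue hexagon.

turn right 93°, forward 2.9 m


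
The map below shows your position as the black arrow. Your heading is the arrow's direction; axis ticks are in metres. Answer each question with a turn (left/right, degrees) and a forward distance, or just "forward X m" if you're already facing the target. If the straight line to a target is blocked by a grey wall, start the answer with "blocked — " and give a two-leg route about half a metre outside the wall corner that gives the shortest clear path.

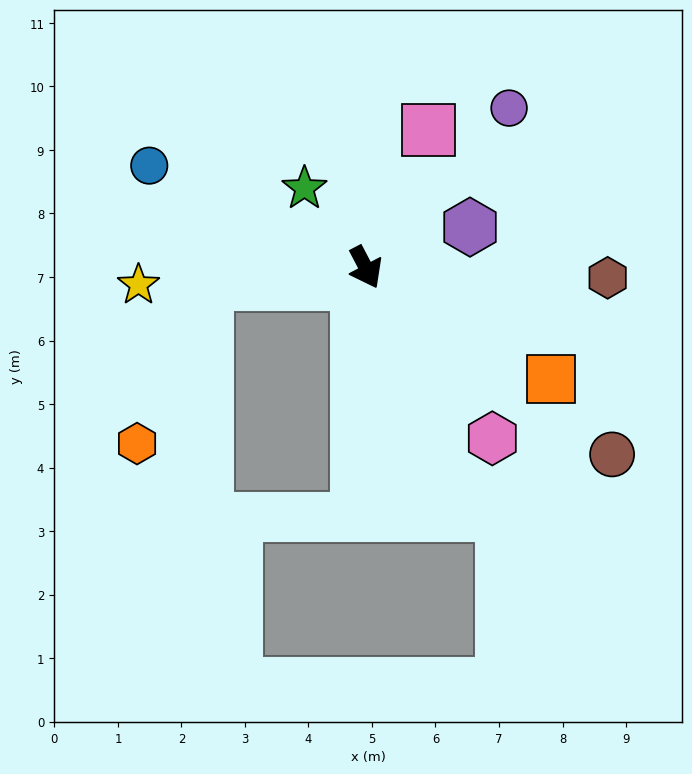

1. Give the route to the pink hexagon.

turn left 9°, forward 3.3 m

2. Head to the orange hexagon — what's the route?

blocked — turn right 112°, forward 2.5 m, then turn left 61°, forward 2.8 m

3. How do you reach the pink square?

turn left 128°, forward 2.4 m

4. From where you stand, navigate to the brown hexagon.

turn left 60°, forward 3.8 m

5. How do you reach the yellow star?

turn right 113°, forward 3.6 m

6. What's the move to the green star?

turn right 170°, forward 1.6 m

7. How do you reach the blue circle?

turn right 143°, forward 3.8 m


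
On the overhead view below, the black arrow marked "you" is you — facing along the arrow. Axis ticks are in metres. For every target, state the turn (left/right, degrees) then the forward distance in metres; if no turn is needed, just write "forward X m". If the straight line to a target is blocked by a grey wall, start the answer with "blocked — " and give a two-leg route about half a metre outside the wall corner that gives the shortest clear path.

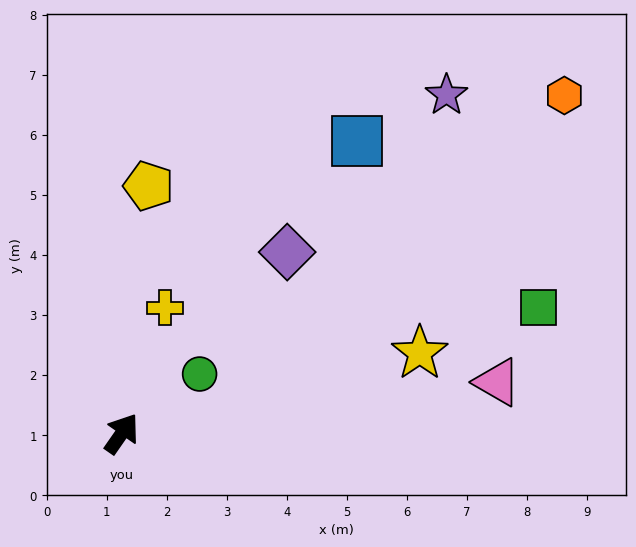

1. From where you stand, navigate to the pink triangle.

turn right 47°, forward 6.3 m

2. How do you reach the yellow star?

turn right 40°, forward 5.1 m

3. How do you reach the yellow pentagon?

turn left 29°, forward 4.1 m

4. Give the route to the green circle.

turn right 18°, forward 1.6 m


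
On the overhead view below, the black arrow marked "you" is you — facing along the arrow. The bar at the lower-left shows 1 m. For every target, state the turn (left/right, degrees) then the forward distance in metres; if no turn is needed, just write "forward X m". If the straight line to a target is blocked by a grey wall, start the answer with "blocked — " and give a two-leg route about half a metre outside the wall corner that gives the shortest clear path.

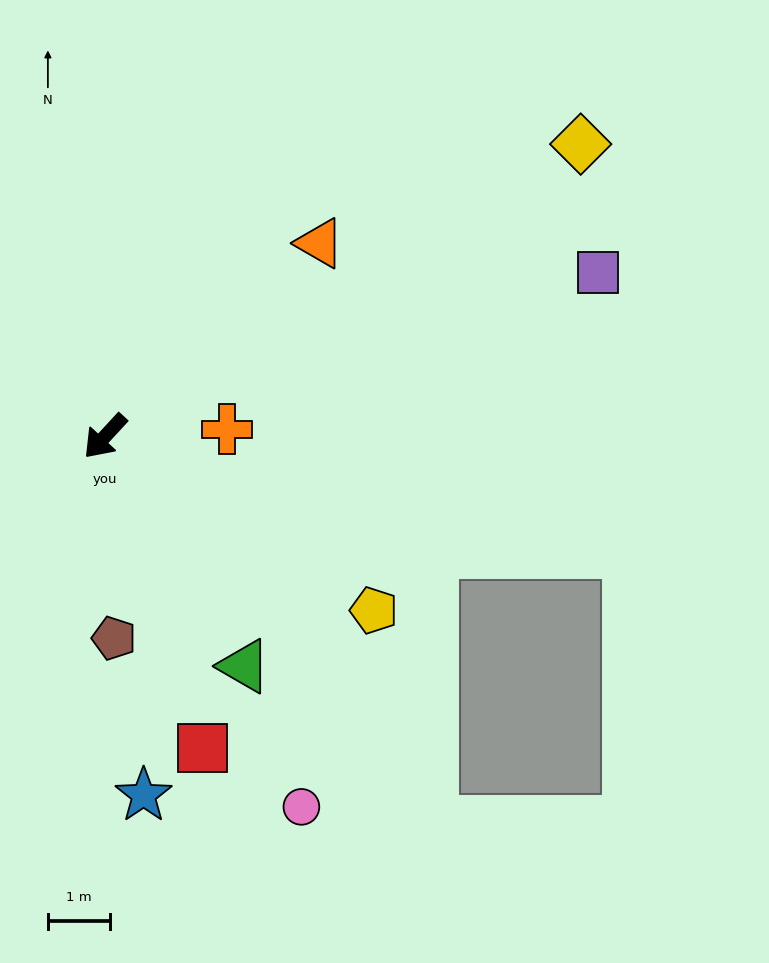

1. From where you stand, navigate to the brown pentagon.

turn left 45°, forward 3.3 m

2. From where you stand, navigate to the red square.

turn left 60°, forward 5.3 m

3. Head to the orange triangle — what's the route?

turn left 175°, forward 4.7 m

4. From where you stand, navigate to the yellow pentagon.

turn left 100°, forward 5.2 m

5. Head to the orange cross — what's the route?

turn left 136°, forward 2.0 m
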